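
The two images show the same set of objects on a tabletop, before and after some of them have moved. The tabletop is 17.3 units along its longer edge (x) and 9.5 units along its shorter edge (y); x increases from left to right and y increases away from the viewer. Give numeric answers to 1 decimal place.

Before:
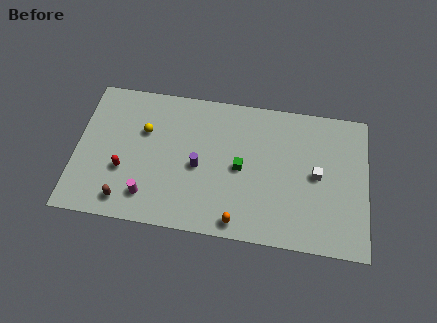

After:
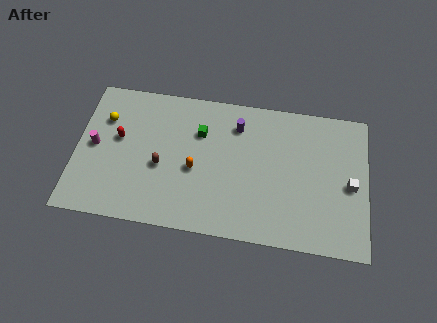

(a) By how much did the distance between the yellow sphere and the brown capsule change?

-0.5

The distance was about 4.9 in the first image and 4.4 in the second, so they moved 0.5 units closer together.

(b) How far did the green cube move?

3.2

The green cube was near (9.8, 4.6) before and (7.3, 6.6) after, so it travelled √(2.5² + 2.0²) ≈ 3.2 units.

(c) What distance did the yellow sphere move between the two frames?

2.5

The yellow sphere was near (4.0, 6.2) before and (1.6, 6.7) after, so it travelled √(2.4² + 0.5²) ≈ 2.5 units.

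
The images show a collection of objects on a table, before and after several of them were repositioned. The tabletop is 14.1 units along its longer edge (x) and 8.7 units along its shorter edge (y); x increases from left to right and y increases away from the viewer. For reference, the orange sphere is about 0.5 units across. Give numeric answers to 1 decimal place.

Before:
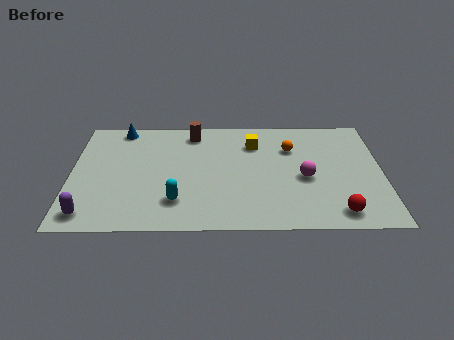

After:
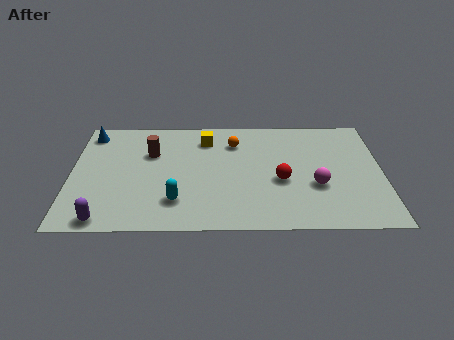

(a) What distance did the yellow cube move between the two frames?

2.2

The yellow cube moved from about (8.3, 6.5) to (6.1, 6.9), a distance of √(2.2² + 0.4²) ≈ 2.2.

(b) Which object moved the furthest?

the red sphere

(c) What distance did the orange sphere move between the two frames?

2.6

The orange sphere moved from about (10.0, 6.1) to (7.4, 6.6), a distance of √(2.6² + 0.5²) ≈ 2.6.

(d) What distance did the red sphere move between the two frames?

3.5

From (12.0, 1.2) to (9.5, 3.6), the red sphere covered √(2.5² + 2.4²) ≈ 3.5 units.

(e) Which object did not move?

the cyan capsule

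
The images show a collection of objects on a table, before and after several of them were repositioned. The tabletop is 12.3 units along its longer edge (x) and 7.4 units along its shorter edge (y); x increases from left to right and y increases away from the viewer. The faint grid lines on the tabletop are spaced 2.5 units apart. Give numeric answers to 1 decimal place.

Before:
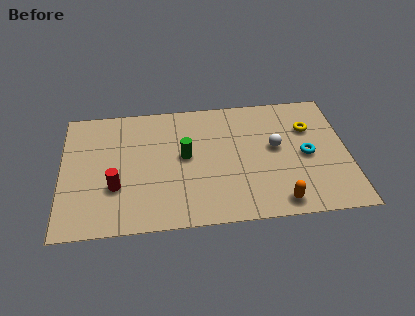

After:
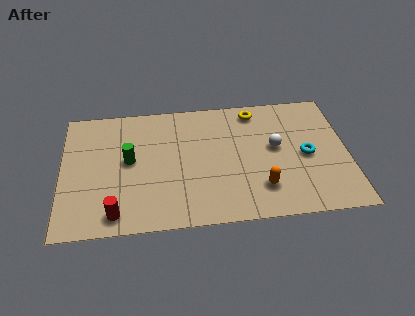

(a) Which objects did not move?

the white sphere and the cyan torus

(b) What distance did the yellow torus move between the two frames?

2.6

The yellow torus was near (10.7, 5.1) before and (8.4, 6.4) after, so it travelled √(2.3² + 1.3²) ≈ 2.6 units.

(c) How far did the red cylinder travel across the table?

1.5

The red cylinder moved from about (2.3, 2.5) to (2.3, 1.0), a distance of √(0.0² + 1.5²) ≈ 1.5.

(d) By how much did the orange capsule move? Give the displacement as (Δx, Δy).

(-0.7, 0.9)

The orange capsule was at about (9.2, 0.9) and moved to about (8.5, 1.8).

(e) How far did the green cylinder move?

2.4

From (5.3, 4.0) to (2.9, 4.0), the green cylinder covered √(2.4² + 0.0²) ≈ 2.4 units.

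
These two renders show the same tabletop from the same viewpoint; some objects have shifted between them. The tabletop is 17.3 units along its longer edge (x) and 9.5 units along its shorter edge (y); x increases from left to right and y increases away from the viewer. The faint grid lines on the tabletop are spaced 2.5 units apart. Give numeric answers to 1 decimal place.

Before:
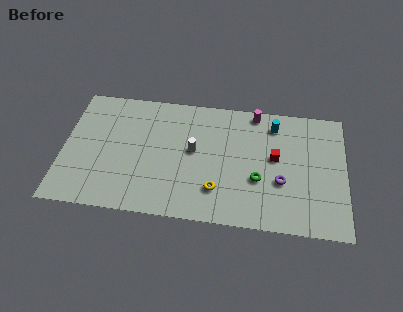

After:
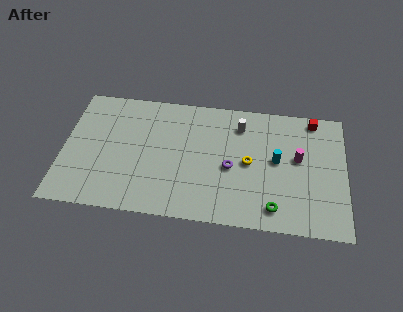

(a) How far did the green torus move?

2.2

The green torus was near (12.0, 3.5) before and (13.0, 1.5) after, so it travelled √(1.0² + 2.0²) ≈ 2.2 units.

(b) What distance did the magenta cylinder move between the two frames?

4.2

The magenta cylinder moved from about (11.7, 8.6) to (14.4, 5.4), a distance of √(2.7² + 3.2²) ≈ 4.2.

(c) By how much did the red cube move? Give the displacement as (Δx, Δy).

(2.3, 3.2)

The red cube was at about (13.0, 5.3) and moved to about (15.3, 8.5).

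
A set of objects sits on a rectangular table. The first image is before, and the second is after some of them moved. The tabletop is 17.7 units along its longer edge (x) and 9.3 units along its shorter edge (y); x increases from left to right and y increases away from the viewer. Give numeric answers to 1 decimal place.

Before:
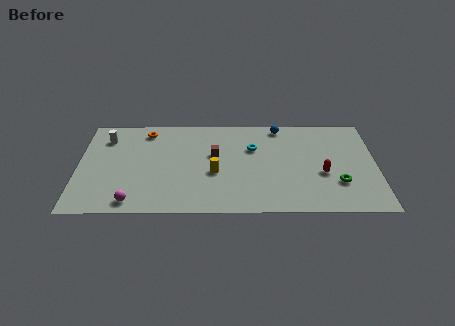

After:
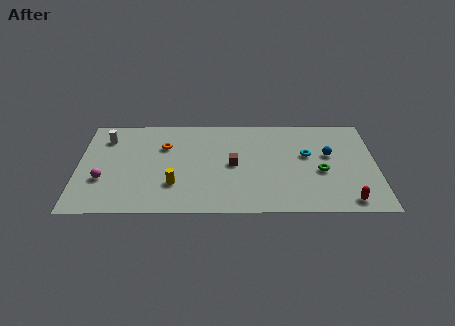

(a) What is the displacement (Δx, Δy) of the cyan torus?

(3.2, -0.7)

The cyan torus was at about (10.4, 6.2) and moved to about (13.6, 5.5).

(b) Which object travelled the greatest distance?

the blue sphere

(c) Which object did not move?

the white cylinder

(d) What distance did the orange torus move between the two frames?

1.9

From (4.0, 7.9) to (5.1, 6.4), the orange torus covered √(1.1² + 1.5²) ≈ 1.9 units.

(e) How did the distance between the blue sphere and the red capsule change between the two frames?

-0.7

The distance was about 5.2 in the first image and 4.5 in the second, so they moved 0.7 units closer together.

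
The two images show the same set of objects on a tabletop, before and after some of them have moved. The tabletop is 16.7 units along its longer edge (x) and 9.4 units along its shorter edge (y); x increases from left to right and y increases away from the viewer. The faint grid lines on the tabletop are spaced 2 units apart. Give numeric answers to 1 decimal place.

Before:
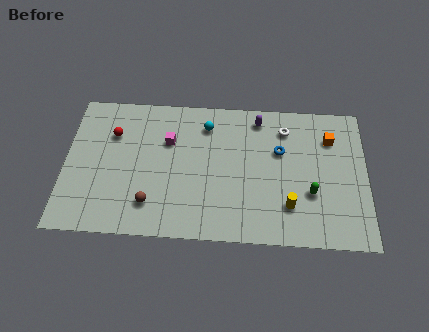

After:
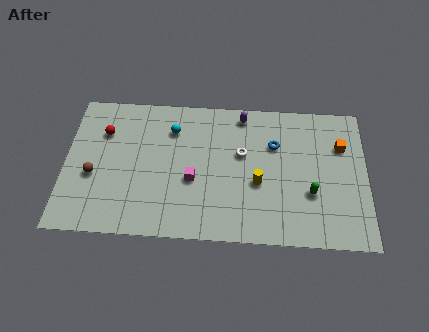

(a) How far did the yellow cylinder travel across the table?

2.2

From (12.4, 2.4) to (10.7, 3.8), the yellow cylinder covered √(1.7² + 1.4²) ≈ 2.2 units.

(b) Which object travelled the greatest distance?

the brown sphere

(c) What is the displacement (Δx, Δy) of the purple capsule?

(-0.9, 0.2)

From the two frames, the purple capsule sits at roughly (10.7, 8.1) before and (9.8, 8.3) after.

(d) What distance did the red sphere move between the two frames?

0.5

The red sphere moved from about (2.6, 6.6) to (2.1, 6.7), a distance of √(0.5² + 0.1²) ≈ 0.5.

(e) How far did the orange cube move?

0.8

From (14.7, 7.0) to (15.3, 6.5), the orange cube covered √(0.6² + 0.5²) ≈ 0.8 units.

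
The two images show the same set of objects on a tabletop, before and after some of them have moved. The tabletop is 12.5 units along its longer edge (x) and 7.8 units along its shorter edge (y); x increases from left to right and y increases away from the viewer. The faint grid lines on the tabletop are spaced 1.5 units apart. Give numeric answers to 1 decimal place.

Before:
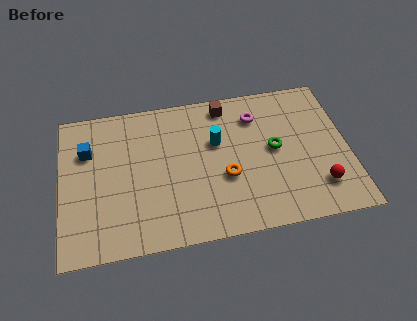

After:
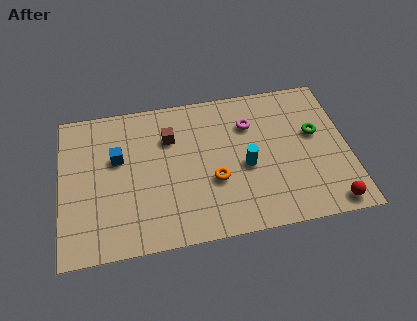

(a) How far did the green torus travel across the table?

1.9

The green torus moved from about (9.3, 4.1) to (11.1, 4.6), a distance of √(1.8² + 0.5²) ≈ 1.9.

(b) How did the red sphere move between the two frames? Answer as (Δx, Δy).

(0.4, -1.0)

From the two frames, the red sphere sits at roughly (11.1, 1.8) before and (11.5, 0.8) after.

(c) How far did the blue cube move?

1.4

From (1.2, 5.4) to (2.5, 4.8), the blue cube covered √(1.3² + 0.6²) ≈ 1.4 units.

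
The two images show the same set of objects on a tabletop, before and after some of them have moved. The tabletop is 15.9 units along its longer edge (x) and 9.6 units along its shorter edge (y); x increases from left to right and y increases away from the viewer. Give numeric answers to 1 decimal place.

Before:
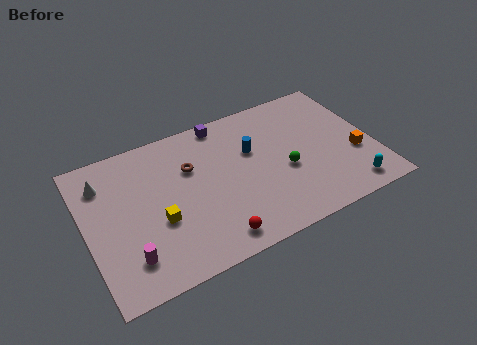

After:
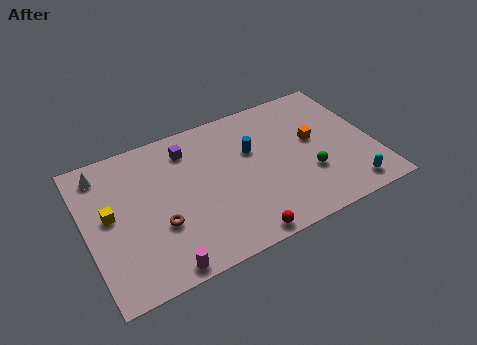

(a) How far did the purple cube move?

2.3

The purple cube moved from about (8.0, 8.7) to (5.9, 7.7), a distance of √(2.1² + 1.0²) ≈ 2.3.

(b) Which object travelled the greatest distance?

the brown torus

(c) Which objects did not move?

the blue cylinder and the cyan capsule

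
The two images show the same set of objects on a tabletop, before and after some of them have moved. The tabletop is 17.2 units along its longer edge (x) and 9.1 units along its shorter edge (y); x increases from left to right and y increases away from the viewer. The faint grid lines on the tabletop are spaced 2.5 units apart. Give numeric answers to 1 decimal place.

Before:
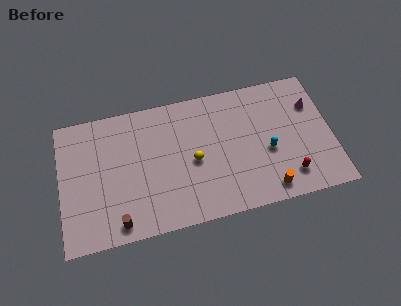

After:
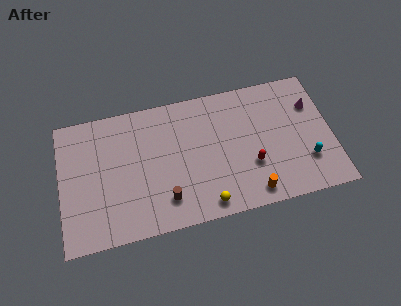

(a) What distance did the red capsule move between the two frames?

2.6

From (14.3, 1.8) to (12.0, 3.1), the red capsule covered √(2.3² + 1.3²) ≈ 2.6 units.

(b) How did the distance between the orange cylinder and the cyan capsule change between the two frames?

+1.3

They were about 2.6 units apart before and 3.9 after — 1.3 units further apart.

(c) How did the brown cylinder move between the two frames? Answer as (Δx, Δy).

(3.0, 0.9)

The brown cylinder was at about (3.5, 1.1) and moved to about (6.5, 2.0).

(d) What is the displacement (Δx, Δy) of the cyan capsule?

(2.4, -1.2)

The cyan capsule was at about (13.1, 3.8) and moved to about (15.5, 2.6).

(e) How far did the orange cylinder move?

1.0

The orange cylinder was near (12.9, 1.2) before and (11.9, 1.2) after, so it travelled √(1.0² + 0.0²) ≈ 1.0 units.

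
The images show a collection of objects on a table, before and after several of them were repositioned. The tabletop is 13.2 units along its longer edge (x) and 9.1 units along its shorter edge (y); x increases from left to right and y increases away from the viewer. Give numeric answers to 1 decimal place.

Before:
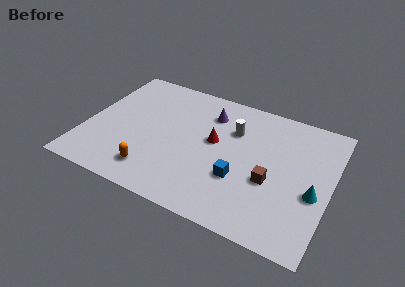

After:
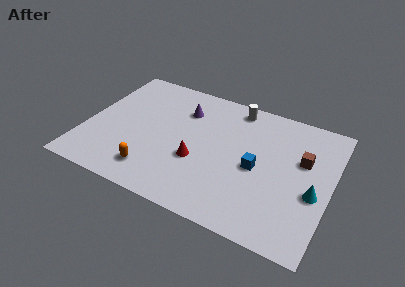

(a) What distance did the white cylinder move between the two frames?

1.7

The white cylinder moved from about (7.8, 6.3) to (7.7, 8.0), a distance of √(0.1² + 1.7²) ≈ 1.7.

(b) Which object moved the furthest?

the brown cube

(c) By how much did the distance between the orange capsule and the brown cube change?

+2.2

Before: roughly 6.4 units apart; after: 8.6. That's 2.2 units further apart.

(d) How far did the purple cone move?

1.4

The purple cone was near (6.4, 7.0) before and (5.0, 6.7) after, so it travelled √(1.4² + 0.3²) ≈ 1.4 units.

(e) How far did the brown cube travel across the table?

2.6

The brown cube moved from about (10.1, 3.6) to (11.6, 5.7), a distance of √(1.5² + 2.1²) ≈ 2.6.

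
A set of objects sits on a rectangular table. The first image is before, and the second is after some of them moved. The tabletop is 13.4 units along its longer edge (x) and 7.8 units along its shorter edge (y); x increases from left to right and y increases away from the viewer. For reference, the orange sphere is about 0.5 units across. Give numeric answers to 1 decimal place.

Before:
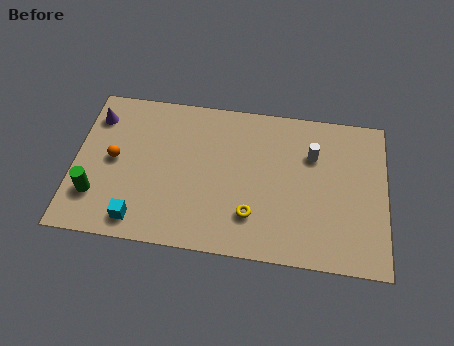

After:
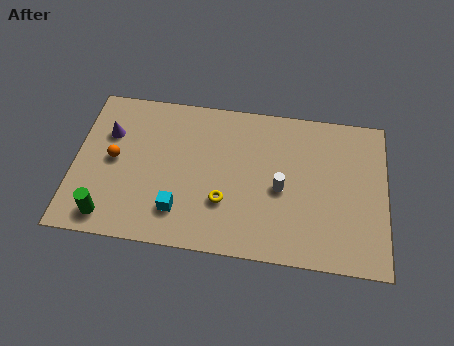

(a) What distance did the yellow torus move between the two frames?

1.3

The yellow torus was near (7.7, 2.0) before and (6.5, 2.5) after, so it travelled √(1.2² + 0.5²) ≈ 1.3 units.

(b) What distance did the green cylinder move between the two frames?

1.2

The green cylinder moved from about (1.0, 2.1) to (1.6, 1.1), a distance of √(0.6² + 1.0²) ≈ 1.2.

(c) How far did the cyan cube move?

1.8

From (2.9, 1.1) to (4.6, 1.8), the cyan cube covered √(1.7² + 0.7²) ≈ 1.8 units.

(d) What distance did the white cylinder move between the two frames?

2.3

The white cylinder was near (10.2, 5.4) before and (8.9, 3.5) after, so it travelled √(1.3² + 1.9²) ≈ 2.3 units.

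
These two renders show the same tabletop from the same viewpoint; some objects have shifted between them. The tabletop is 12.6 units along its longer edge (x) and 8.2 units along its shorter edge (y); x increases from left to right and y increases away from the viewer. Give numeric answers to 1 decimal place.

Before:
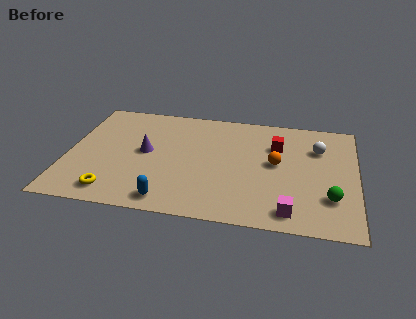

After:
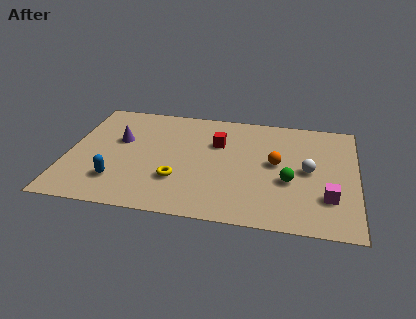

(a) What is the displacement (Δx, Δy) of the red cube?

(-2.6, -0.2)

From the two frames, the red cube sits at roughly (9.1, 5.7) before and (6.5, 5.5) after.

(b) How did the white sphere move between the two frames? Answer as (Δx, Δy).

(-0.4, -1.7)

The white sphere started near (10.9, 5.8) and ended near (10.5, 4.1).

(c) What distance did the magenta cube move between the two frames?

2.0

From (9.8, 1.1) to (11.4, 2.3), the magenta cube covered √(1.6² + 1.2²) ≈ 2.0 units.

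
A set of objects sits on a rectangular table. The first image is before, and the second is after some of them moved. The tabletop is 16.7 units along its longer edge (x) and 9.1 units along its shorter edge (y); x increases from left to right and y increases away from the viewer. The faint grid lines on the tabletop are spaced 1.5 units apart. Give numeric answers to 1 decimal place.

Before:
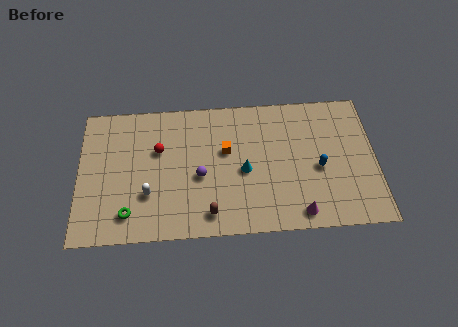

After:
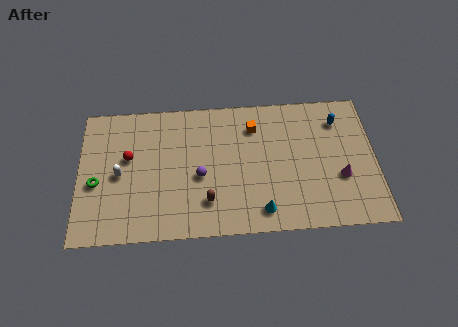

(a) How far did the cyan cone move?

2.8

From (9.3, 4.1) to (10.2, 1.4), the cyan cone covered √(0.9² + 2.7²) ≈ 2.8 units.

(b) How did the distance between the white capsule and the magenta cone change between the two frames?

+3.8

They were about 8.6 units apart before and 12.4 after — 3.8 units further apart.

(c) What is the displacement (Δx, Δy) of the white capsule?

(-1.6, 1.4)

The white capsule started near (3.9, 2.9) and ended near (2.3, 4.3).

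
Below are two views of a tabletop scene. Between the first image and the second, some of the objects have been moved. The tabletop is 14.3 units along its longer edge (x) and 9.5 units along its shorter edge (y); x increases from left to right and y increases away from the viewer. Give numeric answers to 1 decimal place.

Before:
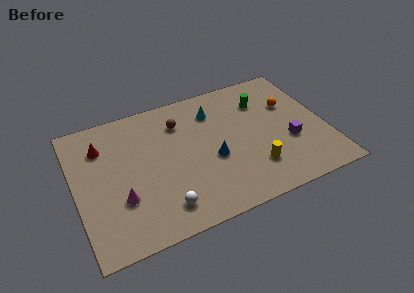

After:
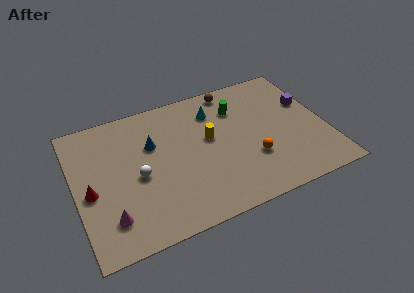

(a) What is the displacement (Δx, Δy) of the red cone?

(-0.9, -2.9)

The red cone started near (1.7, 7.1) and ended near (0.8, 4.2).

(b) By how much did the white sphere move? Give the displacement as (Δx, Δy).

(-1.1, 2.6)

The white sphere started near (4.6, 1.7) and ended near (3.5, 4.3).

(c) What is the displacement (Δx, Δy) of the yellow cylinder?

(-2.2, 3.0)

From the two frames, the yellow cylinder sits at roughly (9.9, 2.4) before and (7.7, 5.4) after.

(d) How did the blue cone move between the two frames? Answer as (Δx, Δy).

(-3.2, 2.3)

The blue cone started near (7.7, 3.9) and ended near (4.5, 6.2).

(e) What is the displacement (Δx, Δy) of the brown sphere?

(3.2, 1.3)

From the two frames, the brown sphere sits at roughly (6.2, 7.2) before and (9.4, 8.5) after.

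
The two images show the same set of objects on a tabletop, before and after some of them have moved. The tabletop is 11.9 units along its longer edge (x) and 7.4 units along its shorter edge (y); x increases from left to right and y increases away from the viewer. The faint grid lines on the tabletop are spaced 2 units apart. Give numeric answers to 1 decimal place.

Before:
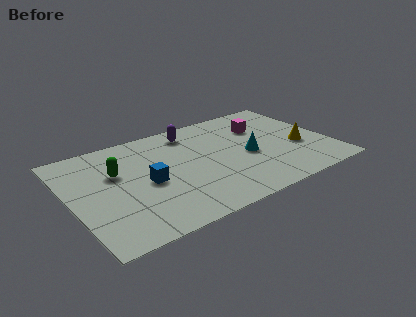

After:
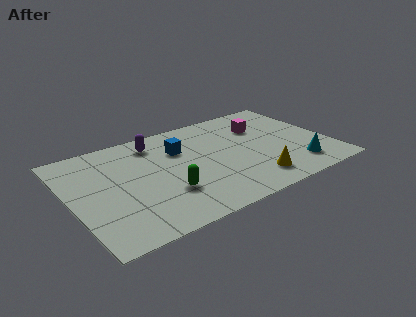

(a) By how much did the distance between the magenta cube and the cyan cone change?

+1.7

They were about 2.1 units apart before and 3.8 after — 1.7 units further apart.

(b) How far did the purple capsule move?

1.7

The purple capsule was near (5.9, 6.2) before and (4.2, 6.1) after, so it travelled √(1.7² + 0.1²) ≈ 1.7 units.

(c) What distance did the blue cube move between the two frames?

2.5

The blue cube was near (3.4, 3.4) before and (5.2, 5.1) after, so it travelled √(1.8² + 1.7²) ≈ 2.5 units.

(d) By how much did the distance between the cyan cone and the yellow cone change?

-0.3

Before: roughly 2.4 units apart; after: 2.1. That's 0.3 units closer together.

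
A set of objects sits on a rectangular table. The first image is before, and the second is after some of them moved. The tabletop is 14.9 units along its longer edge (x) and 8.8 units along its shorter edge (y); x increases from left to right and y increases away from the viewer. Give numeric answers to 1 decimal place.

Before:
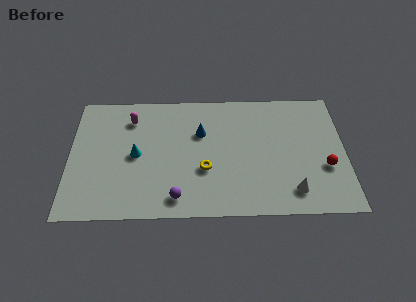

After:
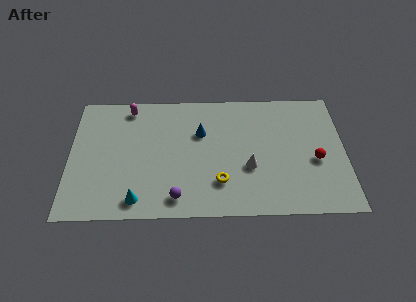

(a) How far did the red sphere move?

0.7

The red sphere was near (13.8, 3.2) before and (13.3, 3.7) after, so it travelled √(0.5² + 0.5²) ≈ 0.7 units.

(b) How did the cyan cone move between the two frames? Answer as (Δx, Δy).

(0.1, -3.1)

From the two frames, the cyan cone sits at roughly (3.6, 4.3) before and (3.7, 1.2) after.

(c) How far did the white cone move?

2.9

From (12.0, 1.6) to (9.7, 3.3), the white cone covered √(2.3² + 1.7²) ≈ 2.9 units.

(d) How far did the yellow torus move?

1.2

The yellow torus moved from about (7.3, 3.2) to (8.1, 2.3), a distance of √(0.8² + 0.9²) ≈ 1.2.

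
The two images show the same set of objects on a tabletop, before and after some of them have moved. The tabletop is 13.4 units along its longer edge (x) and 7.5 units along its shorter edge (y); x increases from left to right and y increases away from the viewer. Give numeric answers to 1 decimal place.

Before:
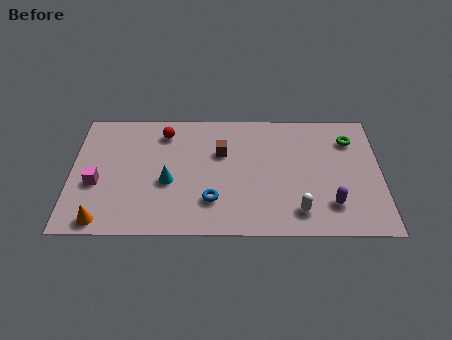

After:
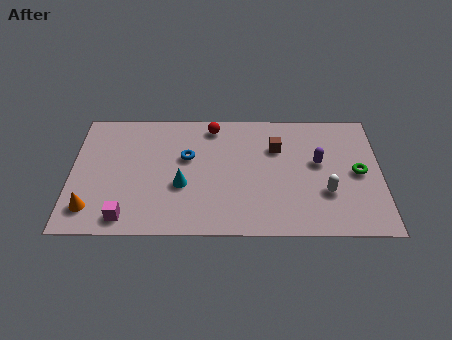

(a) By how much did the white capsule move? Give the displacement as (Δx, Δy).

(1.2, 1.1)

The white capsule was at about (9.8, 1.4) and moved to about (11.0, 2.5).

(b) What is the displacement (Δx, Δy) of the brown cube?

(2.4, 0.3)

From the two frames, the brown cube sits at roughly (6.5, 4.9) before and (8.9, 5.2) after.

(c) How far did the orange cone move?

0.9

The orange cone was near (1.4, 0.8) before and (0.9, 1.5) after, so it travelled √(0.5² + 0.7²) ≈ 0.9 units.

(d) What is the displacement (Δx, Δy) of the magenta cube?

(1.3, -2.0)

From the two frames, the magenta cube sits at roughly (1.1, 3.0) before and (2.4, 1.0) after.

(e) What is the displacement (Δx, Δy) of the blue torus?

(-1.1, 2.6)

The blue torus was at about (6.1, 2.0) and moved to about (5.0, 4.6).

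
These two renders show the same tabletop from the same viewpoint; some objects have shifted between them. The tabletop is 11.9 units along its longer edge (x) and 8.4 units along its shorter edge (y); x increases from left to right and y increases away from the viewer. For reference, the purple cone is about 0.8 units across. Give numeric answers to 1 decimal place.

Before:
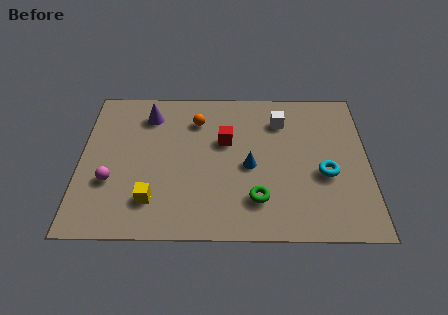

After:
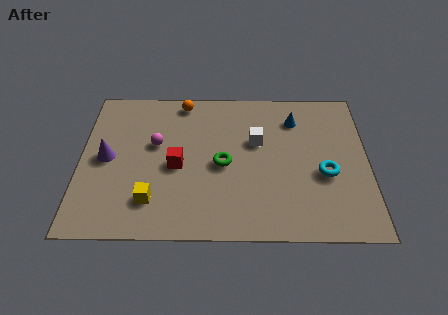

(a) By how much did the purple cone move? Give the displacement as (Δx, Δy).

(-1.7, -2.5)

The purple cone was at about (2.8, 6.7) and moved to about (1.1, 4.2).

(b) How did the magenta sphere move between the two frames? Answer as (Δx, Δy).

(1.8, 2.1)

The magenta sphere started near (1.3, 2.9) and ended near (3.1, 5.0).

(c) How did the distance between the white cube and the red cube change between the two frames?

+1.0

They were about 2.6 units apart before and 3.6 after — 1.0 units further apart.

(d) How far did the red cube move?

2.4

From (6.0, 5.2) to (4.0, 3.8), the red cube covered √(2.0² + 1.4²) ≈ 2.4 units.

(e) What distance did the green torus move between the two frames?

2.4

The green torus moved from about (7.3, 2.0) to (5.9, 3.9), a distance of √(1.4² + 1.9²) ≈ 2.4.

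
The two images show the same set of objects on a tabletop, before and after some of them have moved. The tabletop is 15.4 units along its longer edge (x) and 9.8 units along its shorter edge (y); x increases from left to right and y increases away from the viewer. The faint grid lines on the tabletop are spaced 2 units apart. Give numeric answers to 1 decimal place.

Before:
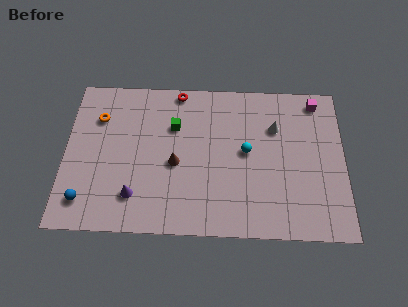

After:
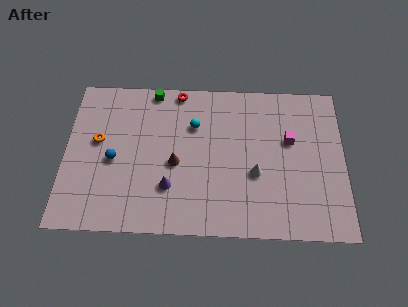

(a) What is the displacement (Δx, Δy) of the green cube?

(-1.2, 2.3)

The green cube was at about (6.0, 6.7) and moved to about (4.8, 9.0).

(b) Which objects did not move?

the red torus and the brown cone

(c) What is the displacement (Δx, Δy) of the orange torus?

(0.0, -1.5)

The orange torus started near (1.8, 7.1) and ended near (1.8, 5.6).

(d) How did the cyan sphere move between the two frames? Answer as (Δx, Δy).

(-2.9, 1.6)

From the two frames, the cyan sphere sits at roughly (10.0, 5.2) before and (7.1, 6.8) after.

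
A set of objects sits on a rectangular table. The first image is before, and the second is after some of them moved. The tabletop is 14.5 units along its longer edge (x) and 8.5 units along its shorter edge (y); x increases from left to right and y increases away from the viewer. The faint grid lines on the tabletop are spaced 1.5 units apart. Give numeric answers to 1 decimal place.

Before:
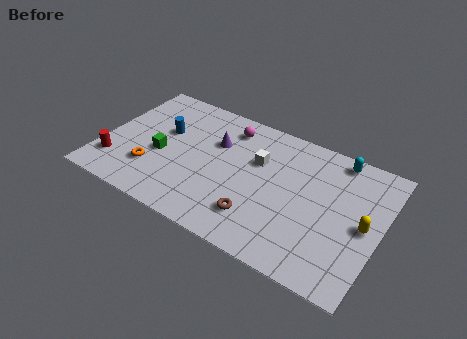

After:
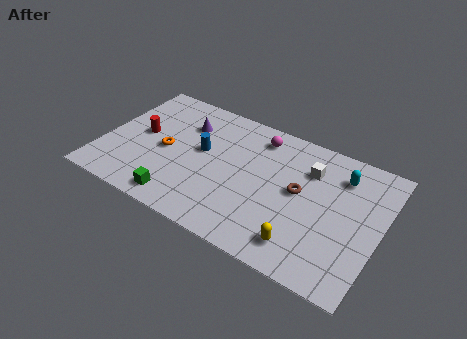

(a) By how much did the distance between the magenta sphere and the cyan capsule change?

-1.3

They were about 5.7 units apart before and 4.4 after — 1.3 units closer together.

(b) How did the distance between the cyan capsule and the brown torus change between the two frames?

-3.8

Before: roughly 6.6 units apart; after: 2.8. That's 3.8 units closer together.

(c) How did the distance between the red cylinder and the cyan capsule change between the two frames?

-1.8

Before: roughly 12.3 units apart; after: 10.5. That's 1.8 units closer together.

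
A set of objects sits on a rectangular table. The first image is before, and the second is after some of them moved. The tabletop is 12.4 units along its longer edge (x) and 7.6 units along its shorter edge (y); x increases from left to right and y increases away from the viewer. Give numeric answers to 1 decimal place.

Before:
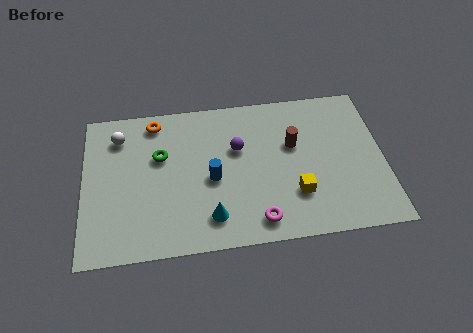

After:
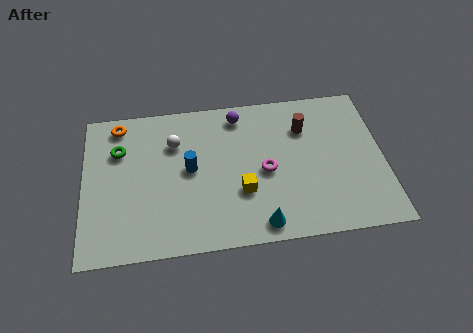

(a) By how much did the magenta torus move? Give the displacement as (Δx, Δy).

(0.4, 2.4)

The magenta torus was at about (7.1, 1.1) and moved to about (7.5, 3.5).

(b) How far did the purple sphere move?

1.7

From (6.4, 4.8) to (6.5, 6.5), the purple sphere covered √(0.1² + 1.7²) ≈ 1.7 units.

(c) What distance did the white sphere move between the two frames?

2.4

The white sphere moved from about (1.5, 6.0) to (3.8, 5.4), a distance of √(2.3² + 0.6²) ≈ 2.4.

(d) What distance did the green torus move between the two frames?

1.8

From (3.2, 4.8) to (1.5, 5.3), the green torus covered √(1.7² + 0.5²) ≈ 1.8 units.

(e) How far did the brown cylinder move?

0.9

The brown cylinder moved from about (8.7, 4.7) to (9.2, 5.5), a distance of √(0.5² + 0.8²) ≈ 0.9.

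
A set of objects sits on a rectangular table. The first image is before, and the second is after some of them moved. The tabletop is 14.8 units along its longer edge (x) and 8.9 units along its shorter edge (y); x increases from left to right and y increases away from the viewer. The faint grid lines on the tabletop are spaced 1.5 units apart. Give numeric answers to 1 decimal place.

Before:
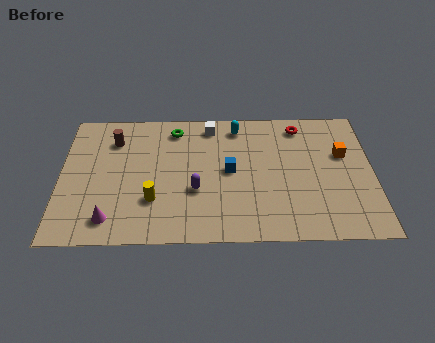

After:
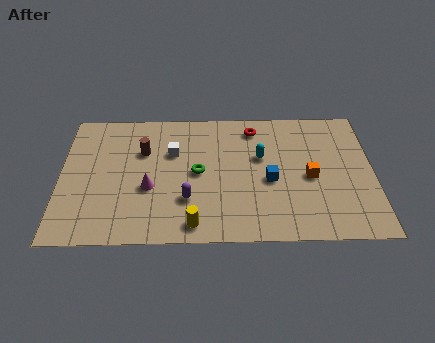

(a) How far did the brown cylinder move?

1.6

The brown cylinder moved from about (2.5, 6.8) to (3.9, 6.0), a distance of √(1.4² + 0.8²) ≈ 1.6.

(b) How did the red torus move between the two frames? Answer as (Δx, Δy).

(-2.2, -0.1)

The red torus started near (11.4, 7.6) and ended near (9.2, 7.5).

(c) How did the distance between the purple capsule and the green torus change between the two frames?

-2.4

They were about 4.3 units apart before and 1.9 after — 2.4 units closer together.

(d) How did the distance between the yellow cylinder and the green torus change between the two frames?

-1.5

They were about 4.9 units apart before and 3.4 after — 1.5 units closer together.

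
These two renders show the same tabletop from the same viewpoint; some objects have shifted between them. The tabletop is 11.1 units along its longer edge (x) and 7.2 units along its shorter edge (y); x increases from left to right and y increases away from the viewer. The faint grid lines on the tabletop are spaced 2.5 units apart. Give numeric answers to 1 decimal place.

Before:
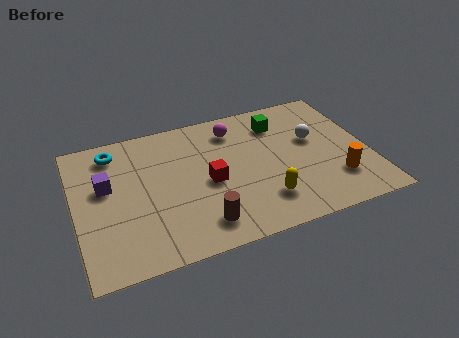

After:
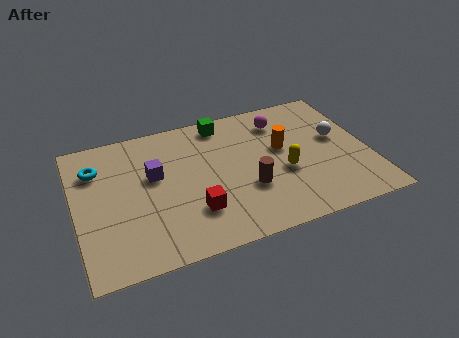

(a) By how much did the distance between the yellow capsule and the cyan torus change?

+0.5

They were about 6.8 units apart before and 7.3 after — 0.5 units further apart.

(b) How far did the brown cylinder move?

2.2

The brown cylinder moved from about (4.5, 1.3) to (6.4, 2.5), a distance of √(1.9² + 1.2²) ≈ 2.2.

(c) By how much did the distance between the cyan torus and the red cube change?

+0.4

Before: roughly 4.3 units apart; after: 4.7. That's 0.4 units further apart.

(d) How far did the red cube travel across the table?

1.5

From (5.0, 3.3) to (4.3, 2.0), the red cube covered √(0.7² + 1.3²) ≈ 1.5 units.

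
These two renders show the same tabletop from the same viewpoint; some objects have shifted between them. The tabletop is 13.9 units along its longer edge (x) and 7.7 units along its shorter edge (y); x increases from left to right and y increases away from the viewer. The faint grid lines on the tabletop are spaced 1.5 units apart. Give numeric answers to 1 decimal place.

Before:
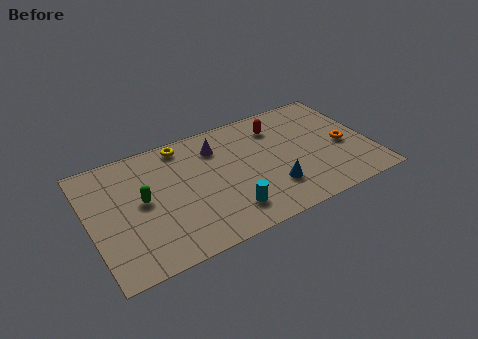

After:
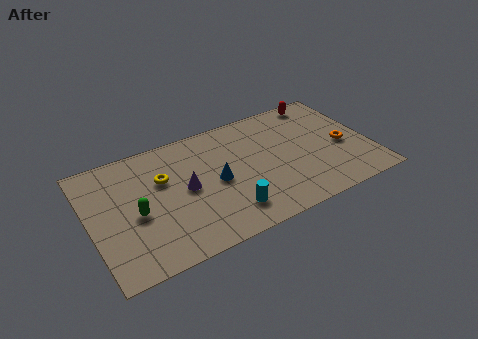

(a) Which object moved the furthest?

the blue cone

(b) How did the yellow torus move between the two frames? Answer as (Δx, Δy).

(-1.2, -1.8)

From the two frames, the yellow torus sits at roughly (4.9, 6.8) before and (3.7, 5.0) after.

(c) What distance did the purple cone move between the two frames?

2.7

From (6.5, 5.9) to (4.7, 3.9), the purple cone covered √(1.8² + 2.0²) ≈ 2.7 units.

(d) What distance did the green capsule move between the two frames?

0.8

The green capsule was near (2.6, 4.1) before and (2.2, 3.4) after, so it travelled √(0.4² + 0.7²) ≈ 0.8 units.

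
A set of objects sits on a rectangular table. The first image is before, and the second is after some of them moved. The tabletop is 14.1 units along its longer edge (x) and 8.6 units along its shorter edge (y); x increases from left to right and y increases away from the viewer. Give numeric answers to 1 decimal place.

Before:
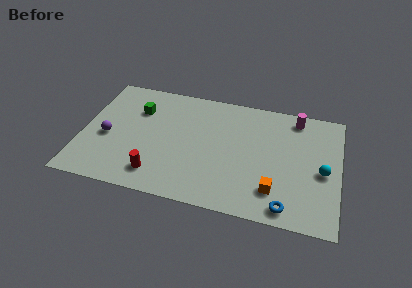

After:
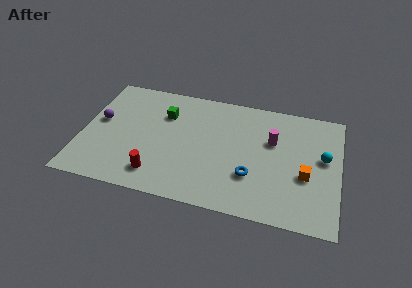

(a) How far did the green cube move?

1.5

The green cube moved from about (2.9, 6.1) to (4.4, 6.1), a distance of √(1.5² + 0.0²) ≈ 1.5.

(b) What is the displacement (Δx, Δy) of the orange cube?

(1.6, 1.4)

The orange cube was at about (10.7, 2.0) and moved to about (12.3, 3.4).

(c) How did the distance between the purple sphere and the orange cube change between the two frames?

+2.0

The distance was about 9.5 in the first image and 11.5 in the second, so they moved 2.0 units further apart.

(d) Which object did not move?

the red cylinder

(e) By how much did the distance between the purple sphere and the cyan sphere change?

+0.5

Before: roughly 11.8 units apart; after: 12.3. That's 0.5 units further apart.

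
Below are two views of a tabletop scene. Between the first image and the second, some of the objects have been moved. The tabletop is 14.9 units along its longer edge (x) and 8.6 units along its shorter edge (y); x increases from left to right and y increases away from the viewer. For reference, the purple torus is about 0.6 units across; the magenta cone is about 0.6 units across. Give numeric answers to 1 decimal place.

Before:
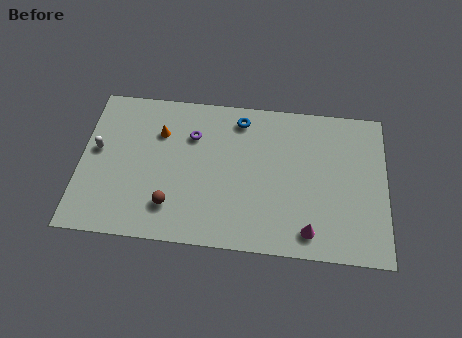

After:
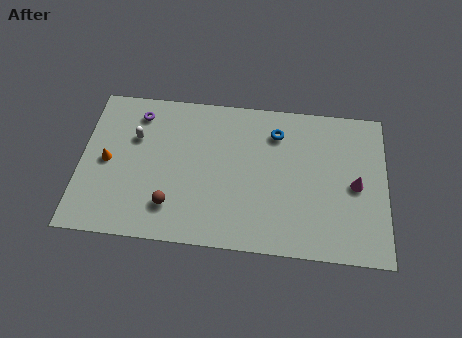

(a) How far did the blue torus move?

1.9

The blue torus was near (7.7, 7.3) before and (9.5, 6.7) after, so it travelled √(1.8² + 0.6²) ≈ 1.9 units.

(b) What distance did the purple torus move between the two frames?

2.9

The purple torus moved from about (5.4, 6.1) to (2.7, 7.1), a distance of √(2.7² + 1.0²) ≈ 2.9.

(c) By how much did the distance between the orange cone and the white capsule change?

-1.3

They were about 3.3 units apart before and 2.0 after — 1.3 units closer together.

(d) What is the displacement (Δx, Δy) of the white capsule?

(1.8, 0.9)

From the two frames, the white capsule sits at roughly (0.8, 4.8) before and (2.6, 5.7) after.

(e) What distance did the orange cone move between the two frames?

3.1

The orange cone was near (3.8, 6.1) before and (1.3, 4.2) after, so it travelled √(2.5² + 1.9²) ≈ 3.1 units.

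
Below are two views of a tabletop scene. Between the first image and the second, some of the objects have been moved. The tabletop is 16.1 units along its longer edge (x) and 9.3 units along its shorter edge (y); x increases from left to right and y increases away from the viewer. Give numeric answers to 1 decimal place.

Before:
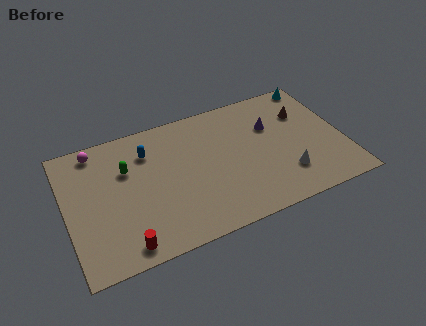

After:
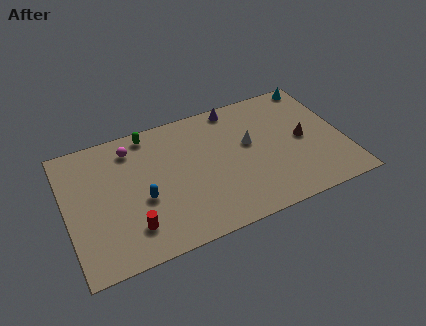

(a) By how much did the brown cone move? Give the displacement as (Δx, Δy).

(-0.3, -1.9)

The brown cone started near (14.1, 6.5) and ended near (13.8, 4.6).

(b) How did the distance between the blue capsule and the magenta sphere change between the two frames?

+0.7

Before: roughly 3.1 units apart; after: 3.8. That's 0.7 units further apart.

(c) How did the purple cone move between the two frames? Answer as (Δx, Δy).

(-1.9, 2.2)

The purple cone was at about (12.1, 6.2) and moved to about (10.2, 8.4).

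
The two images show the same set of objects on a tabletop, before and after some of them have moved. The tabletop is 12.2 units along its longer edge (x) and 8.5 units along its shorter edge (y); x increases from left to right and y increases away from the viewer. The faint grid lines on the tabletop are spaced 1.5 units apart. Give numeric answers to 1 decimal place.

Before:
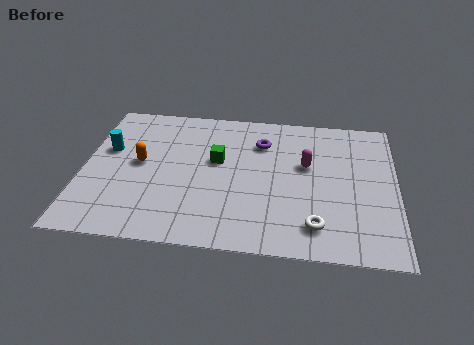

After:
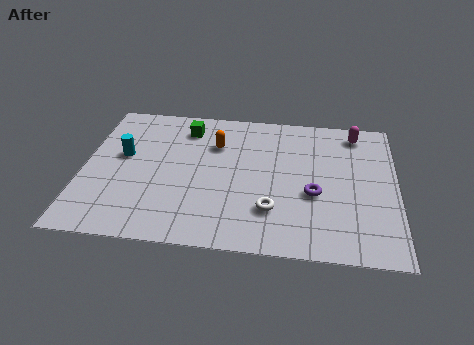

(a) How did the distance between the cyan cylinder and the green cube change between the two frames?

-1.2

They were about 4.3 units apart before and 3.1 after — 1.2 units closer together.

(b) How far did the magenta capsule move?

2.9

From (8.7, 5.1) to (10.6, 7.3), the magenta capsule covered √(1.9² + 2.2²) ≈ 2.9 units.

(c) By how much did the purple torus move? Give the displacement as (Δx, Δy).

(2.1, -2.9)

The purple torus started near (6.9, 6.3) and ended near (9.0, 3.4).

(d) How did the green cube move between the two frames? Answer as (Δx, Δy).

(-1.3, 1.9)

From the two frames, the green cube sits at roughly (5.2, 5.0) before and (3.9, 6.9) after.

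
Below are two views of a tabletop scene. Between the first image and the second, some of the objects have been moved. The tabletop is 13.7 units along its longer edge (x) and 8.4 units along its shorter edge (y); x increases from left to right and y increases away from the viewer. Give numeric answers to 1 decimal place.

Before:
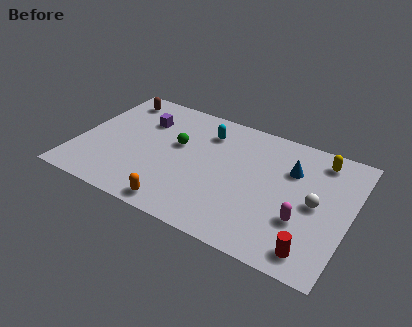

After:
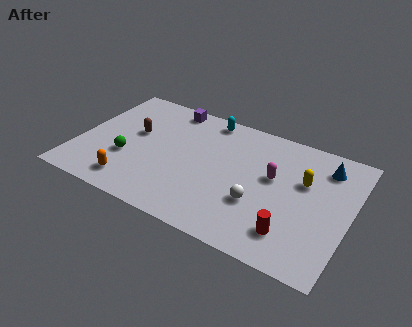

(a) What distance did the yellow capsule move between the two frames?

1.9

From (11.9, 7.1) to (11.3, 5.3), the yellow capsule covered √(0.6² + 1.8²) ≈ 1.9 units.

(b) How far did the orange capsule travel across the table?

2.5

The orange capsule was near (5.6, 0.9) before and (3.1, 1.4) after, so it travelled √(2.5² + 0.5²) ≈ 2.5 units.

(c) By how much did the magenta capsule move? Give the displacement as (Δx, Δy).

(-1.7, 2.1)

The magenta capsule was at about (11.5, 2.8) and moved to about (9.8, 4.9).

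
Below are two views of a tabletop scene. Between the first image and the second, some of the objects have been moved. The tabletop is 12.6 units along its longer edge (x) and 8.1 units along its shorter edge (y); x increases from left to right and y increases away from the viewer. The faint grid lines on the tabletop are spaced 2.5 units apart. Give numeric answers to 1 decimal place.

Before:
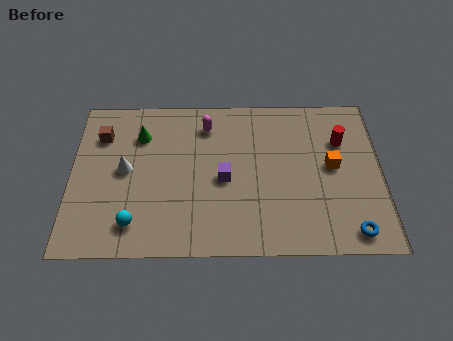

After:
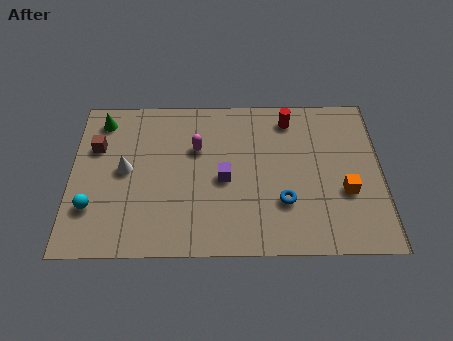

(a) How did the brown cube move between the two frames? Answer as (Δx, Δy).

(-0.2, -0.6)

The brown cube was at about (1.2, 6.0) and moved to about (1.0, 5.4).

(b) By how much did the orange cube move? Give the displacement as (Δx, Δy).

(0.5, -1.3)

The orange cube was at about (10.6, 4.3) and moved to about (11.1, 3.0).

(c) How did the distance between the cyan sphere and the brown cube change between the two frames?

-1.6

They were about 4.7 units apart before and 3.1 after — 1.6 units closer together.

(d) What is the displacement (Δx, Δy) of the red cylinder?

(-2.1, 1.2)

The red cylinder started near (11.0, 5.6) and ended near (8.9, 6.8).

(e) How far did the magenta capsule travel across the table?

1.3

From (5.5, 6.5) to (5.1, 5.3), the magenta capsule covered √(0.4² + 1.2²) ≈ 1.3 units.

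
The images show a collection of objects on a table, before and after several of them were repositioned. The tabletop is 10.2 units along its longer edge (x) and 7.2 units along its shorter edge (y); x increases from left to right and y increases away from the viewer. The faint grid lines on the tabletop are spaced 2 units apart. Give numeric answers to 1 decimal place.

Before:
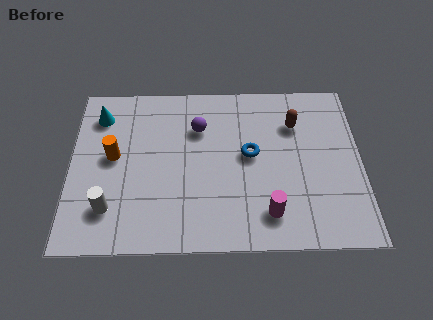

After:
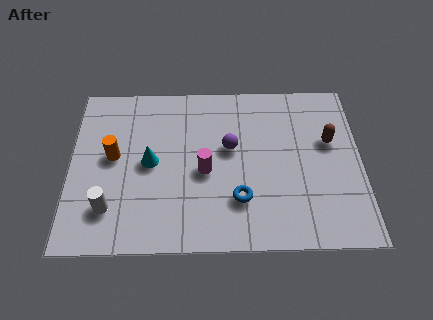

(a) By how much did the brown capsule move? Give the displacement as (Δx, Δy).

(1.2, -0.8)

From the two frames, the brown capsule sits at roughly (7.9, 5.2) before and (9.1, 4.4) after.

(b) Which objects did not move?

the white cylinder and the orange cylinder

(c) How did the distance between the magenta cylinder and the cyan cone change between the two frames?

-5.4

Before: roughly 7.3 units apart; after: 1.9. That's 5.4 units closer together.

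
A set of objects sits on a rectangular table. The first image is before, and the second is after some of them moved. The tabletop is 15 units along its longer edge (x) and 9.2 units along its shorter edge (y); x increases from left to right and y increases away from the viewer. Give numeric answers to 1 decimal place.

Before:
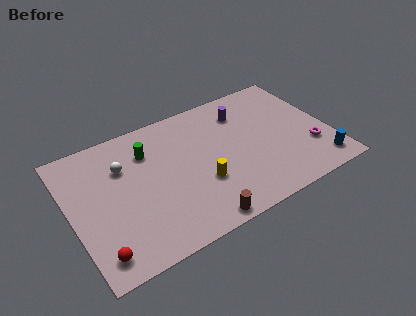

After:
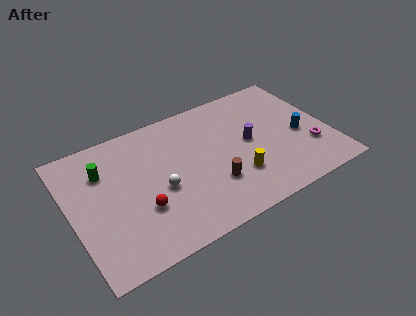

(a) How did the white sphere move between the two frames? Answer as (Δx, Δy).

(1.8, -2.5)

From the two frames, the white sphere sits at roughly (3.2, 6.4) before and (5.0, 3.9) after.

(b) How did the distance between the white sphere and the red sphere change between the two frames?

-4.0

They were about 5.4 units apart before and 1.4 after — 4.0 units closer together.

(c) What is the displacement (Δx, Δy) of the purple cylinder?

(0.0, -2.3)

The purple cylinder was at about (10.4, 7.1) and moved to about (10.4, 4.8).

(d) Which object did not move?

the magenta torus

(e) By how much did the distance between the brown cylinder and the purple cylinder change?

-4.1

The distance was about 7.3 in the first image and 3.2 in the second, so they moved 4.1 units closer together.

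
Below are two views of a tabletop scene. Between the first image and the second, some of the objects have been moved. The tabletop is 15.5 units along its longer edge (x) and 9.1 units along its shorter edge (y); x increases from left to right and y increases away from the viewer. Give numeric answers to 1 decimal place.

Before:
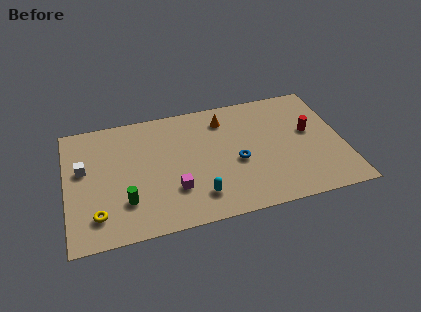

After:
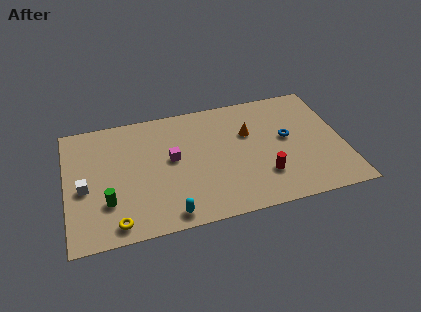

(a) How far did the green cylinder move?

1.0

The green cylinder was near (3.2, 2.5) before and (2.2, 2.7) after, so it travelled √(1.0² + 0.2²) ≈ 1.0 units.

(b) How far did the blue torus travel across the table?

3.1

The blue torus moved from about (9.5, 3.9) to (12.4, 5.0), a distance of √(2.9² + 1.1²) ≈ 3.1.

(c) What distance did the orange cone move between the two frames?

1.9

The orange cone moved from about (9.0, 7.3) to (10.3, 5.9), a distance of √(1.3² + 1.4²) ≈ 1.9.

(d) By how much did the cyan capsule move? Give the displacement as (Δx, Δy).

(-1.7, -0.9)

The cyan capsule started near (7.2, 1.9) and ended near (5.5, 1.0).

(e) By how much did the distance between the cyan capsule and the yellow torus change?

-2.7

They were about 5.6 units apart before and 2.9 after — 2.7 units closer together.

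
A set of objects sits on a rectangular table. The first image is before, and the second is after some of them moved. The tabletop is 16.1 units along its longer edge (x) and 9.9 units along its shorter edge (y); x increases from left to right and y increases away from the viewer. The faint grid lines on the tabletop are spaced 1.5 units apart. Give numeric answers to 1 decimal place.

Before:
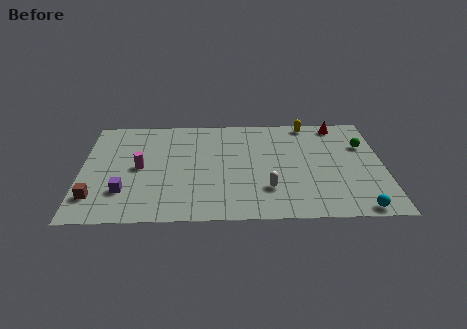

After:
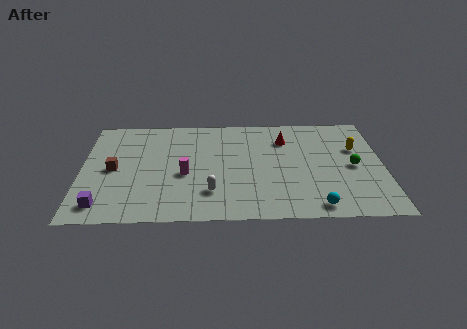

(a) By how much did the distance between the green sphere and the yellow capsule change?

-2.0

The distance was about 3.7 in the first image and 1.7 in the second, so they moved 2.0 units closer together.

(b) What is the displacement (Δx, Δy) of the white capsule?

(-3.0, -0.2)

The white capsule was at about (9.9, 2.7) and moved to about (6.9, 2.5).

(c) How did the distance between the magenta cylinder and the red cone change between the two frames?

-5.1

They were about 11.4 units apart before and 6.3 after — 5.1 units closer together.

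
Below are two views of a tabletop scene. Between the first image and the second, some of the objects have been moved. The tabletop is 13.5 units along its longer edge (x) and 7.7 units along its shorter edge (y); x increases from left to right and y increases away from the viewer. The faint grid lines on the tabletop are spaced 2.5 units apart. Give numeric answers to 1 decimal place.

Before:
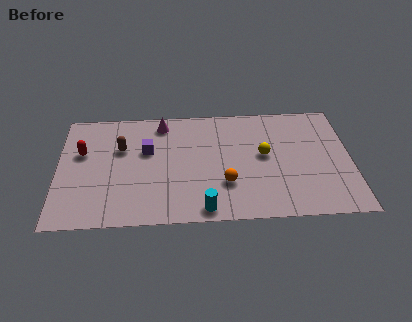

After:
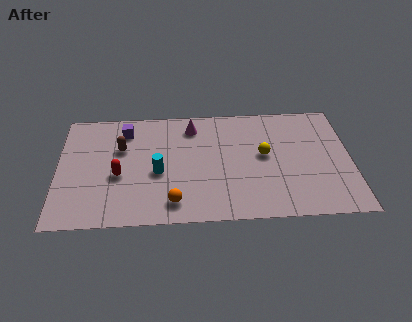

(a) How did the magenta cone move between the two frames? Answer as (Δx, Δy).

(1.4, -0.3)

The magenta cone was at about (4.8, 6.6) and moved to about (6.2, 6.3).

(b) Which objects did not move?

the yellow sphere and the brown capsule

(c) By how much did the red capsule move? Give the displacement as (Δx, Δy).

(1.7, -1.6)

The red capsule was at about (1.1, 4.8) and moved to about (2.8, 3.2).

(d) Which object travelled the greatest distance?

the cyan cylinder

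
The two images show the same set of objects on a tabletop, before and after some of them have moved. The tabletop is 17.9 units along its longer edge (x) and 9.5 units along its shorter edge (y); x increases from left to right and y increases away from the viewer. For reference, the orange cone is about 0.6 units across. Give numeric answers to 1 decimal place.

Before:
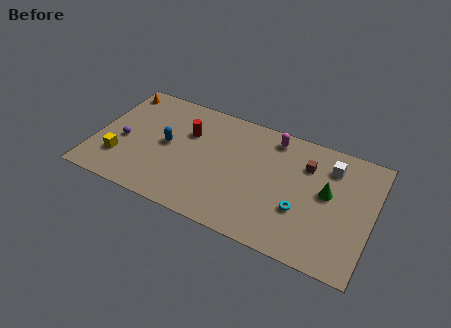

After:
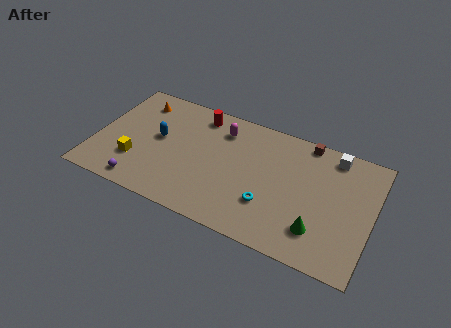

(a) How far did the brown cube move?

1.8

The brown cube moved from about (13.5, 6.9) to (13.3, 8.7), a distance of √(0.2² + 1.8²) ≈ 1.8.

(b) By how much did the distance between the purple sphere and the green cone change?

-1.9

They were about 13.3 units apart before and 11.4 after — 1.9 units closer together.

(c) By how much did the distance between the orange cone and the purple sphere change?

+2.5

Before: roughly 4.2 units apart; after: 6.7. That's 2.5 units further apart.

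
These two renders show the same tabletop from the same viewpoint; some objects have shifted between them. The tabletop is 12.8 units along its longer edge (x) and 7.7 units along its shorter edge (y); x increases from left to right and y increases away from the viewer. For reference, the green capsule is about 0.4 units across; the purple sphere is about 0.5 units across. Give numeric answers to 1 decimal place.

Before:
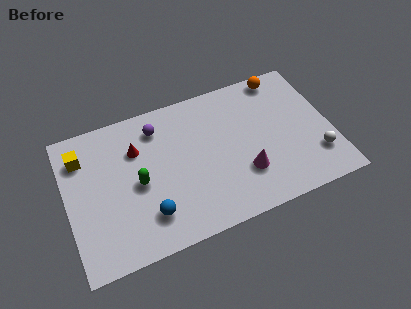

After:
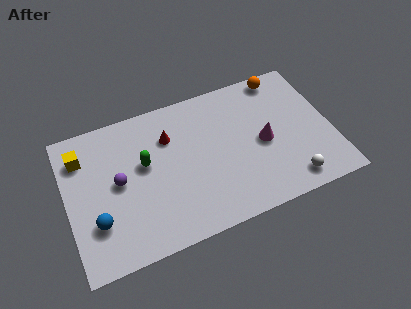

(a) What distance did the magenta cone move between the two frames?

1.7

From (8.4, 2.3) to (9.5, 3.6), the magenta cone covered √(1.1² + 1.3²) ≈ 1.7 units.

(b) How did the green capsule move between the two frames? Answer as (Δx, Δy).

(0.4, 0.9)

The green capsule was at about (3.4, 3.6) and moved to about (3.8, 4.5).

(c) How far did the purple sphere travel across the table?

3.0

The purple sphere moved from about (4.6, 6.2) to (2.5, 4.0), a distance of √(2.1² + 2.2²) ≈ 3.0.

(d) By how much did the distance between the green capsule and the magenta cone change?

+0.6

The distance was about 5.2 in the first image and 5.8 in the second, so they moved 0.6 units further apart.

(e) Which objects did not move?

the orange sphere and the yellow cube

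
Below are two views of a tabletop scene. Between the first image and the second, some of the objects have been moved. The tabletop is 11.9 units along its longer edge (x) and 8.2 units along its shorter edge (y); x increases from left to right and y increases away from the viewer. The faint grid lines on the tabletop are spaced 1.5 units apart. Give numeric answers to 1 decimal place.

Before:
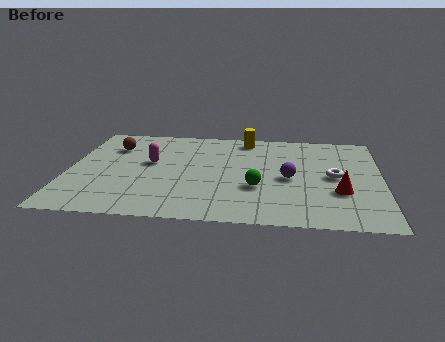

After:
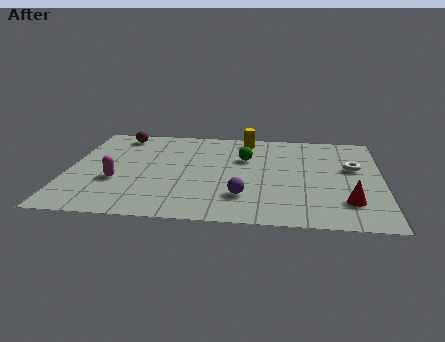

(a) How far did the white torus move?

1.1

From (10.1, 4.1) to (10.8, 4.9), the white torus covered √(0.7² + 0.8²) ≈ 1.1 units.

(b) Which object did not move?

the yellow cylinder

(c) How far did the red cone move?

0.9

From (10.3, 2.8) to (10.6, 2.0), the red cone covered √(0.3² + 0.8²) ≈ 0.9 units.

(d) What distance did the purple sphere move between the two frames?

2.4

From (8.4, 3.8) to (6.7, 2.1), the purple sphere covered √(1.7² + 1.7²) ≈ 2.4 units.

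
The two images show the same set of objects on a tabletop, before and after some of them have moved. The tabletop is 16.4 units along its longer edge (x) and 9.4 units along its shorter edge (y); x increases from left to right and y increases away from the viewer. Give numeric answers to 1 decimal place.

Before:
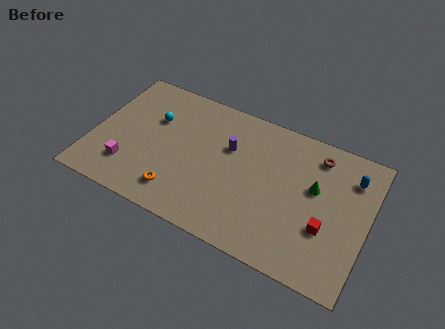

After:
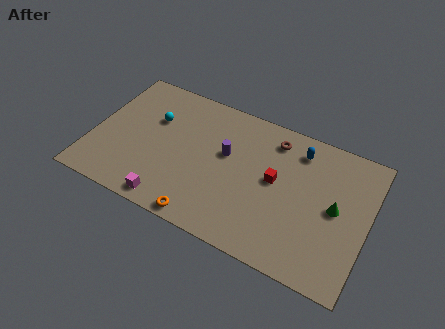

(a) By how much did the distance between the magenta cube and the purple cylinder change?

-1.4

Before: roughly 6.8 units apart; after: 5.4. That's 1.4 units closer together.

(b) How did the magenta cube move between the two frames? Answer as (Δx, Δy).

(2.7, -1.3)

The magenta cube started near (2.4, 2.3) and ended near (5.1, 1.0).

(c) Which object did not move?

the cyan sphere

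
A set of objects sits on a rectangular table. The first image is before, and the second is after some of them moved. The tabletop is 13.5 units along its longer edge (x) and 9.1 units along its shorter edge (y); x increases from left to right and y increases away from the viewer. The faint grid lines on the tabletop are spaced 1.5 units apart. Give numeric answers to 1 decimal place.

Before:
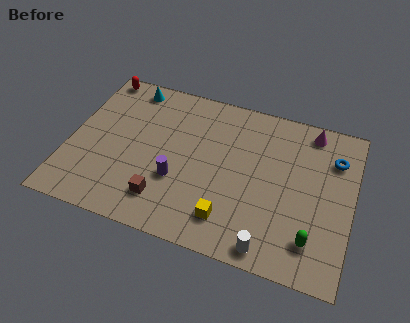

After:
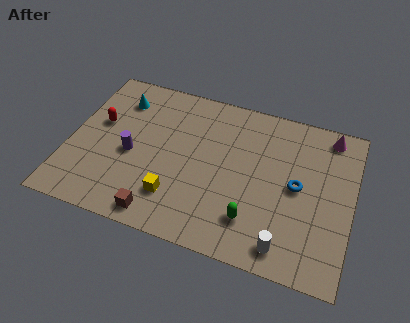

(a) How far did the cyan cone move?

1.0

From (2.5, 8.0) to (2.1, 7.1), the cyan cone covered √(0.4² + 0.9²) ≈ 1.0 units.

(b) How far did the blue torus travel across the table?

2.6

From (12.5, 6.7) to (10.9, 4.6), the blue torus covered √(1.6² + 2.1²) ≈ 2.6 units.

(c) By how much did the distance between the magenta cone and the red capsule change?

+0.8

Before: roughly 10.4 units apart; after: 11.2. That's 0.8 units further apart.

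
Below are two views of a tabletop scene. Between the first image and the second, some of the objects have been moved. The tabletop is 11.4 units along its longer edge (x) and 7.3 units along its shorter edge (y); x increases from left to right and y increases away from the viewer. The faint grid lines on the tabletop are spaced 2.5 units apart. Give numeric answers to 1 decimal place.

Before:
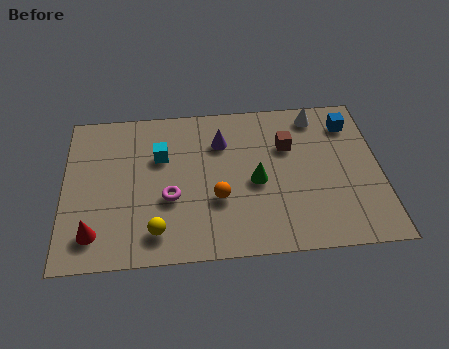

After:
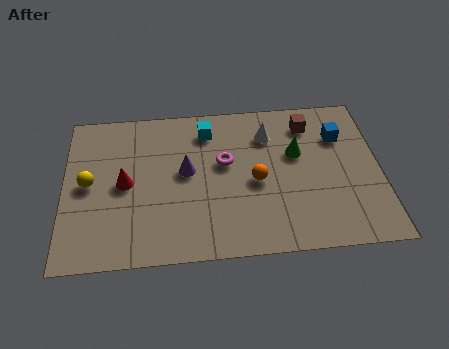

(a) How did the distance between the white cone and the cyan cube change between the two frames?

-3.7

Before: roughly 5.9 units apart; after: 2.2. That's 3.7 units closer together.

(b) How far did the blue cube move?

0.7

The blue cube moved from about (10.4, 5.8) to (10.0, 5.2), a distance of √(0.4² + 0.6²) ≈ 0.7.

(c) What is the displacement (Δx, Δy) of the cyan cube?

(1.7, 1.1)

The cyan cube started near (3.5, 4.8) and ended near (5.2, 5.9).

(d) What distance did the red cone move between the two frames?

2.5

The red cone was near (1.1, 1.4) before and (2.2, 3.6) after, so it travelled √(1.1² + 2.2²) ≈ 2.5 units.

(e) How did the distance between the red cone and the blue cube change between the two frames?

-2.3

Before: roughly 10.3 units apart; after: 8.0. That's 2.3 units closer together.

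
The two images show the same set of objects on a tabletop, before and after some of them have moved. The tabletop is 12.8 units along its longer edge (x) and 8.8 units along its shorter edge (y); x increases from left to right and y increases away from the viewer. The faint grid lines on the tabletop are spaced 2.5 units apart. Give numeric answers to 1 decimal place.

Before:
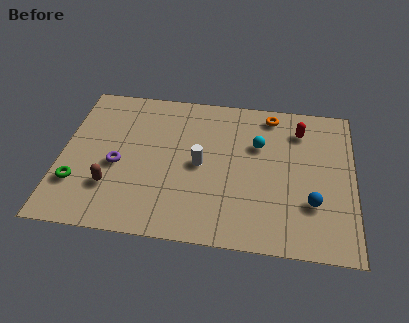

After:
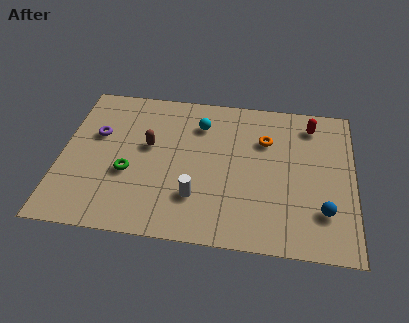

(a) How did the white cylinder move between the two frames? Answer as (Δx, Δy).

(-0.1, -1.9)

The white cylinder started near (6.1, 4.3) and ended near (6.0, 2.4).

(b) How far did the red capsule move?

0.6

The red capsule moved from about (10.4, 6.9) to (10.9, 7.3), a distance of √(0.5² + 0.4²) ≈ 0.6.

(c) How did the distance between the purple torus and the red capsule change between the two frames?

+1.1

The distance was about 8.5 in the first image and 9.6 in the second, so they moved 1.1 units further apart.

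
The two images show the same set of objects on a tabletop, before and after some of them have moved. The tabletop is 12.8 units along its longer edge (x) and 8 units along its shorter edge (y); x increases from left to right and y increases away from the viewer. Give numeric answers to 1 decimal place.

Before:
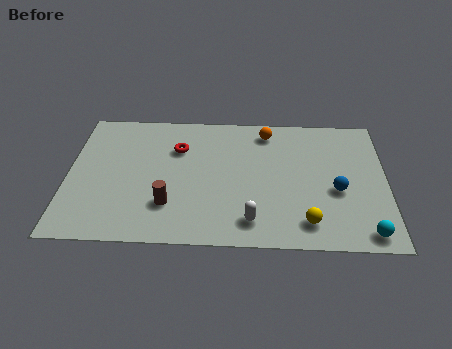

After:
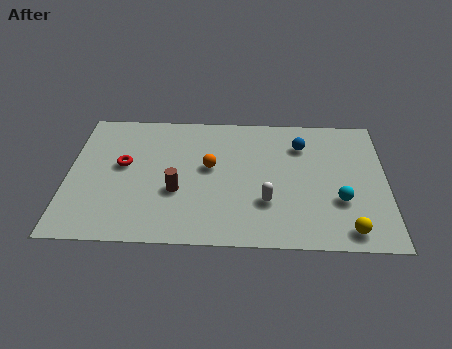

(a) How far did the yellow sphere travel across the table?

1.6

The yellow sphere was near (9.6, 1.4) before and (11.2, 1.0) after, so it travelled √(1.6² + 0.4²) ≈ 1.6 units.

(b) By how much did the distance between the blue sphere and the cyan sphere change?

+1.0

The distance was about 2.6 in the first image and 3.6 in the second, so they moved 1.0 units further apart.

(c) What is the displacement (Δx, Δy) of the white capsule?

(0.6, 1.1)

The white capsule started near (7.4, 1.4) and ended near (8.0, 2.5).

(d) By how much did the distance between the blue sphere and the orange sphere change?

-0.5

Before: roughly 4.5 units apart; after: 4.0. That's 0.5 units closer together.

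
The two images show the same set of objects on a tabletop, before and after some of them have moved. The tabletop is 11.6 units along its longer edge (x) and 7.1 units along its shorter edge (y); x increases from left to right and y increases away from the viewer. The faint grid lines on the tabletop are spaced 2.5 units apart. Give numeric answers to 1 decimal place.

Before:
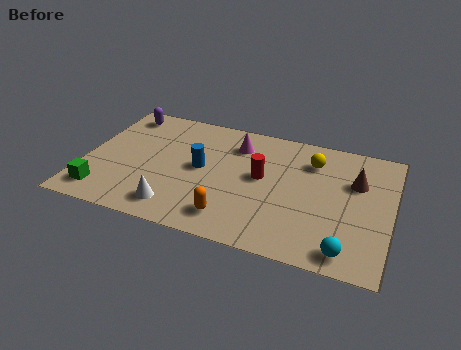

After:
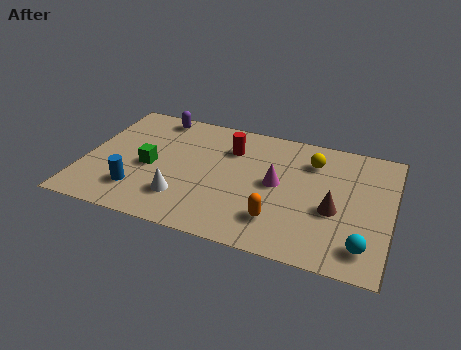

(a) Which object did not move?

the yellow sphere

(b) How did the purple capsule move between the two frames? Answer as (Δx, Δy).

(1.3, 0.2)

From the two frames, the purple capsule sits at roughly (1.1, 6.1) before and (2.4, 6.3) after.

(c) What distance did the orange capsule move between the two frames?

1.7

From (5.8, 1.3) to (7.5, 1.7), the orange capsule covered √(1.7² + 0.4²) ≈ 1.7 units.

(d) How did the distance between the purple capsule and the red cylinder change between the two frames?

-2.8

The distance was about 6.0 in the first image and 3.2 in the second, so they moved 2.8 units closer together.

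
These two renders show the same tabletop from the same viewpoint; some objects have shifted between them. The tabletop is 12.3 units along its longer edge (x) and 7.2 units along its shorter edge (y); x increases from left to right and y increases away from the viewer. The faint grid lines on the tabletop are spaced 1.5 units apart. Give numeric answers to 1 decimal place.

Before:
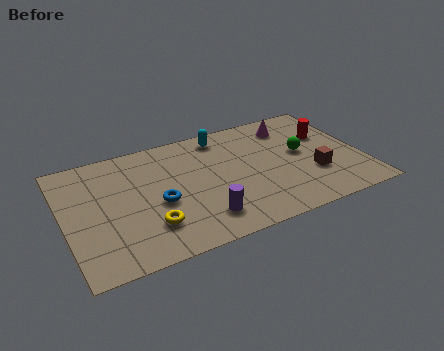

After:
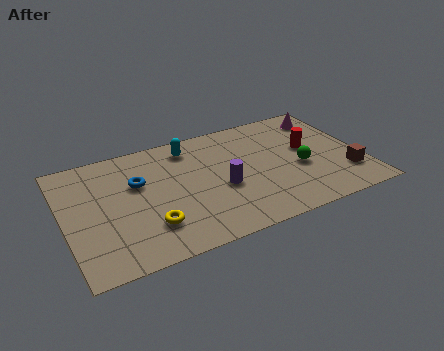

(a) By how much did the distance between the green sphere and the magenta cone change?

+1.4

The distance was about 1.9 in the first image and 3.3 in the second, so they moved 1.4 units further apart.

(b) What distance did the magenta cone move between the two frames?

1.5

From (9.7, 5.8) to (11.2, 5.9), the magenta cone covered √(1.5² + 0.1²) ≈ 1.5 units.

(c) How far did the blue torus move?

1.7

The blue torus was near (3.8, 3.1) before and (3.1, 4.6) after, so it travelled √(0.7² + 1.5²) ≈ 1.7 units.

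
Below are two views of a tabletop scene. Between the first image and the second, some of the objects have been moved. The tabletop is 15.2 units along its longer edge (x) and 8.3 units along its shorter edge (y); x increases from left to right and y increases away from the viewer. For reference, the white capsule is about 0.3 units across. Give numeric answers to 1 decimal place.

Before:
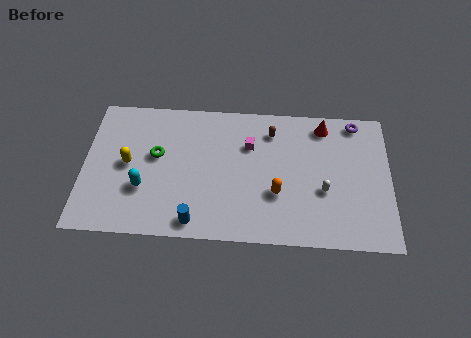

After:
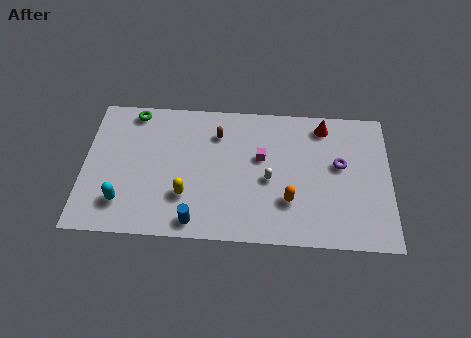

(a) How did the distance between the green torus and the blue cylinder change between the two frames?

+2.9

Before: roughly 4.3 units apart; after: 7.2. That's 2.9 units further apart.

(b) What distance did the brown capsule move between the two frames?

2.7

From (9.3, 6.6) to (6.6, 6.3), the brown capsule covered √(2.7² + 0.3²) ≈ 2.7 units.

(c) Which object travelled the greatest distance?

the yellow capsule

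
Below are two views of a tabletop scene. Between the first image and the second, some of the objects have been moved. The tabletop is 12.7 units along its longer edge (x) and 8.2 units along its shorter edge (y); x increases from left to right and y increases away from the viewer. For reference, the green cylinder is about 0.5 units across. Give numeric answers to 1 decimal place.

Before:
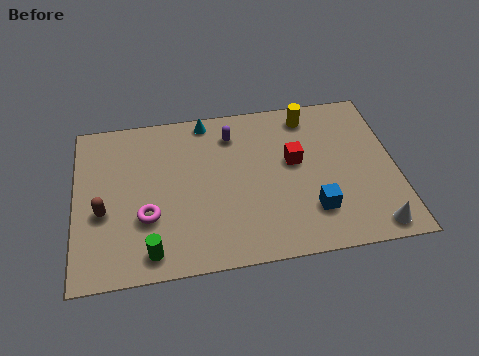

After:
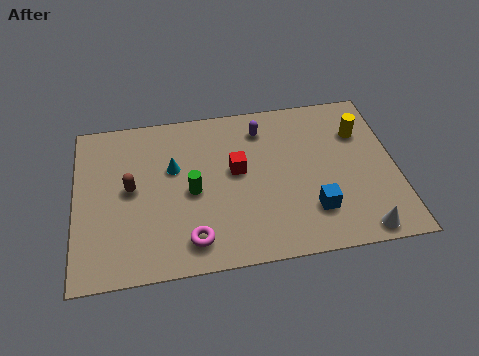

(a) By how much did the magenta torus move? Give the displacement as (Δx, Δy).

(1.7, -1.4)

The magenta torus started near (2.8, 2.8) and ended near (4.5, 1.4).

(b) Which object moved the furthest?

the green cylinder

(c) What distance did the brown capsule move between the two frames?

1.5

From (1.1, 3.3) to (2.2, 4.3), the brown capsule covered √(1.1² + 1.0²) ≈ 1.5 units.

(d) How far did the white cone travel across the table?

0.5

From (11.6, 0.9) to (11.1, 0.8), the white cone covered √(0.5² + 0.1²) ≈ 0.5 units.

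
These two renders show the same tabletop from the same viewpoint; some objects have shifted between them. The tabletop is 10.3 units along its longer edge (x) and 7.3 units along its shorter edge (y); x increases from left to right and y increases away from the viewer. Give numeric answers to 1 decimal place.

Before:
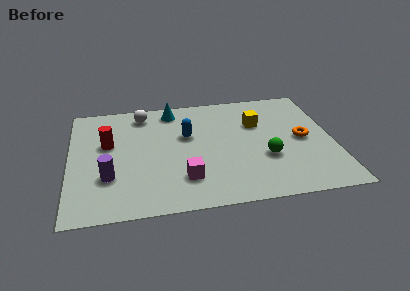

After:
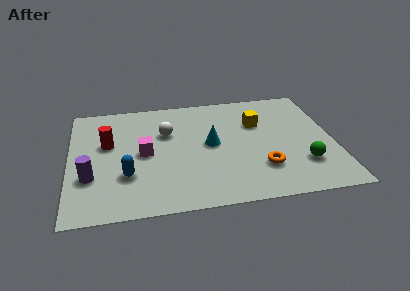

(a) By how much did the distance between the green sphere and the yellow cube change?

+1.0

They were about 2.3 units apart before and 3.3 after — 1.0 units further apart.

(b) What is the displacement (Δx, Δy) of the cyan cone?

(1.4, -2.5)

The cyan cone started near (4.1, 6.3) and ended near (5.5, 3.8).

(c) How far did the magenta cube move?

2.3

The magenta cube was near (4.4, 1.8) before and (2.9, 3.6) after, so it travelled √(1.5² + 1.8²) ≈ 2.3 units.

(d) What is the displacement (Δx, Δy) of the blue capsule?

(-2.4, -2.2)

From the two frames, the blue capsule sits at roughly (4.6, 4.5) before and (2.2, 2.3) after.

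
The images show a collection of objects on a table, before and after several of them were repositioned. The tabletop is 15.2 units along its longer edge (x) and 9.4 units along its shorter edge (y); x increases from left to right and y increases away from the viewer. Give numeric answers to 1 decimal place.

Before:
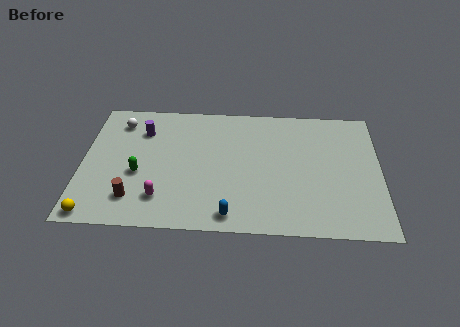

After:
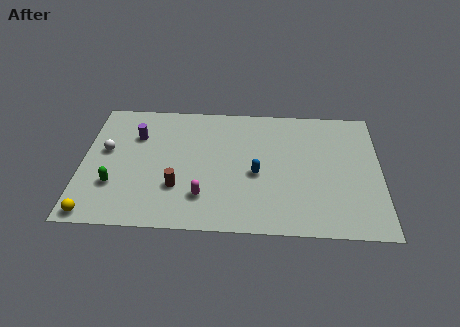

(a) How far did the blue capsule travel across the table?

3.3

The blue capsule was near (7.6, 1.1) before and (8.9, 4.1) after, so it travelled √(1.3² + 3.0²) ≈ 3.3 units.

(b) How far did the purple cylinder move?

0.5

From (3.0, 7.0) to (2.7, 6.6), the purple cylinder covered √(0.3² + 0.4²) ≈ 0.5 units.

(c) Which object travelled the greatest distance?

the blue capsule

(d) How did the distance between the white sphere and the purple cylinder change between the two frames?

+0.6

Before: roughly 1.3 units apart; after: 1.9. That's 0.6 units further apart.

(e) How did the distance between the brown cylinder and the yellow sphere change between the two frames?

+2.4

The distance was about 2.2 in the first image and 4.6 in the second, so they moved 2.4 units further apart.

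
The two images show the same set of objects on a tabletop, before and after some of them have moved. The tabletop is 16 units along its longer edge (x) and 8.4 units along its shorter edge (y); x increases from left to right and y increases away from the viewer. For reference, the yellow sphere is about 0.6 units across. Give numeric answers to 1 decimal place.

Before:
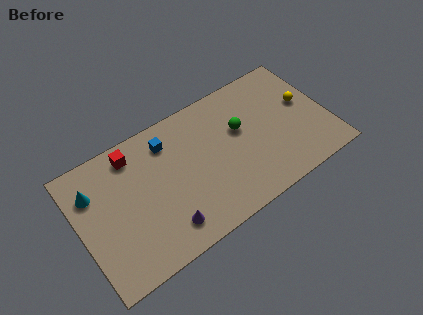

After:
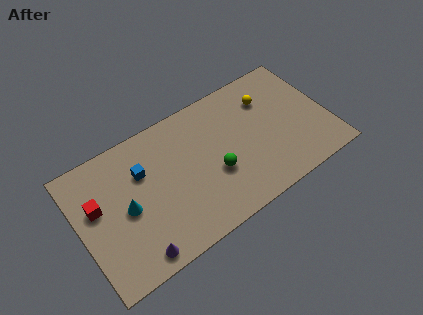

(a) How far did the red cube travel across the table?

3.3

The red cube moved from about (3.8, 7.1) to (1.2, 5.1), a distance of √(2.6² + 2.0²) ≈ 3.3.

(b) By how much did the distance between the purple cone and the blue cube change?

-0.3

They were about 5.2 units apart before and 4.9 after — 0.3 units closer together.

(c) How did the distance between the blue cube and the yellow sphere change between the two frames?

-0.6

Before: roughly 8.9 units apart; after: 8.3. That's 0.6 units closer together.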